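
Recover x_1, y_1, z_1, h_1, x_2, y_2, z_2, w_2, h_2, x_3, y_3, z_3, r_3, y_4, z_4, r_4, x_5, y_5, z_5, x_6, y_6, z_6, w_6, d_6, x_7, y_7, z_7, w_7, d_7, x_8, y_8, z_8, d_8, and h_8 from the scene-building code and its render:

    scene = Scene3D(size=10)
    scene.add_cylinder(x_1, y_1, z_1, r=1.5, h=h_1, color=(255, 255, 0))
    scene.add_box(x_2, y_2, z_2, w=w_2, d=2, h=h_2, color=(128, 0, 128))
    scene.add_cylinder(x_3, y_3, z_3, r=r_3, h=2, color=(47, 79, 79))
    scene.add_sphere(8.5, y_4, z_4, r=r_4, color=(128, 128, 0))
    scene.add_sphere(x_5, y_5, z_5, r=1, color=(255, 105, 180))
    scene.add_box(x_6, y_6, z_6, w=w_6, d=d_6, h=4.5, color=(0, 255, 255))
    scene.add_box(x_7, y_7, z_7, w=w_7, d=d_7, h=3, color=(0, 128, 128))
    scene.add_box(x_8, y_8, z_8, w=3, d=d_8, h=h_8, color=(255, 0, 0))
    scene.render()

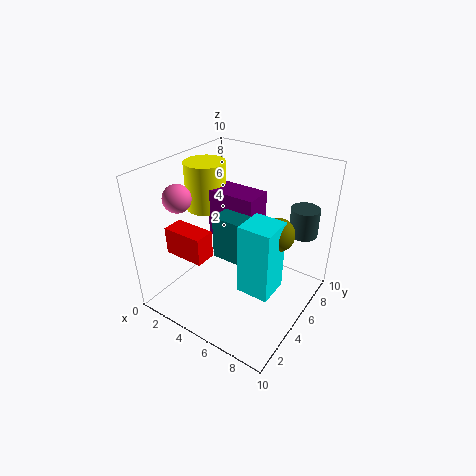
x_1 = 1.5; y_1 = 6; z_1 = 6; h_1 = 3.5; x_2 = 2.5; y_2 = 5; z_2 = 4.5; w_2 = 3.5; h_2 = 3.5; x_3 = 8.5; y_3 = 8; z_3 = 5; r_3 = 1; y_4 = 4; z_4 = 7; r_4 = 1; x_5 = 1; y_5 = 3.5; z_5 = 7.5; x_6 = 7; y_6 = 2; z_6 = 3.5; w_6 = 2; d_6 = 2; x_7 = 4; y_7 = 3.5; z_7 = 4; w_7 = 3; d_7 = 1.5; x_8 = 0.5; y_8 = 2.5; z_8 = 3.5; d_8 = 1.5; h_8 = 2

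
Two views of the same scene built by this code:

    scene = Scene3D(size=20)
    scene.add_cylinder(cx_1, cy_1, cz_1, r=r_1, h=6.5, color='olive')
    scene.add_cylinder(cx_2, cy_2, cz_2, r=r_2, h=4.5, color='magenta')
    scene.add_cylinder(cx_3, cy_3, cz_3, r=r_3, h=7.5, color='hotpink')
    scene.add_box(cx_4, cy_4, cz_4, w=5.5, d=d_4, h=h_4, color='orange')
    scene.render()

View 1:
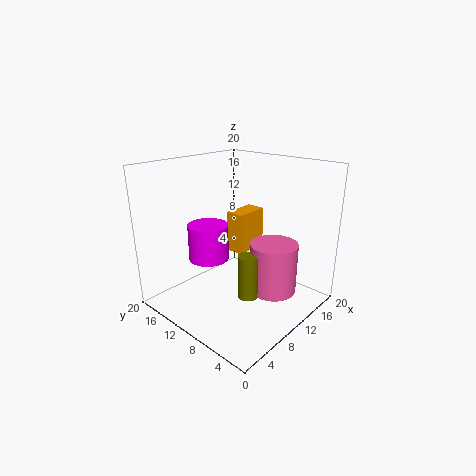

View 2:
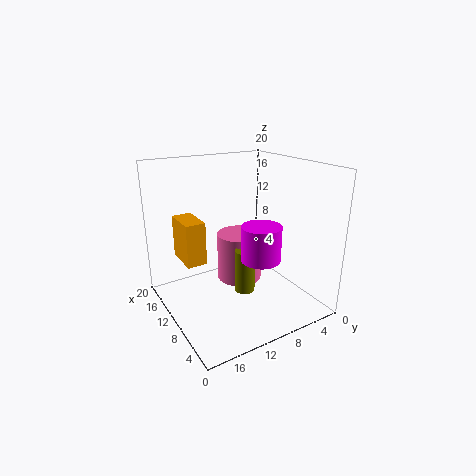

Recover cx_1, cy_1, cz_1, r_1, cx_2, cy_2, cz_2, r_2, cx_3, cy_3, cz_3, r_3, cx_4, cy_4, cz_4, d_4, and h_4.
cx_1 = 10.5; cy_1 = 8.5; cz_1 = 1; r_1 = 1.5; cx_2 = 4.5; cy_2 = 10; cz_2 = 9; r_2 = 2.5; cx_3 = 14.5; cy_3 = 7; cz_3 = 1; r_3 = 3.5; cx_4 = 14; cy_4 = 13; cz_4 = 5; d_4 = 3; h_4 = 6.5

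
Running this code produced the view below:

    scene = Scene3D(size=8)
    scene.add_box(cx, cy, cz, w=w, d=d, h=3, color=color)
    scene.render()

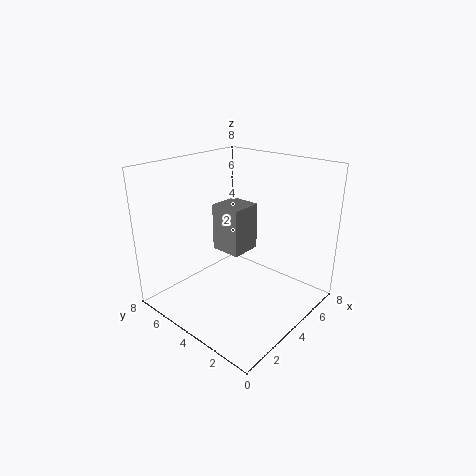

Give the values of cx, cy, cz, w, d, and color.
cx = 5, cy = 5, cz = 2, w = 2, d = 2, color = 'gray'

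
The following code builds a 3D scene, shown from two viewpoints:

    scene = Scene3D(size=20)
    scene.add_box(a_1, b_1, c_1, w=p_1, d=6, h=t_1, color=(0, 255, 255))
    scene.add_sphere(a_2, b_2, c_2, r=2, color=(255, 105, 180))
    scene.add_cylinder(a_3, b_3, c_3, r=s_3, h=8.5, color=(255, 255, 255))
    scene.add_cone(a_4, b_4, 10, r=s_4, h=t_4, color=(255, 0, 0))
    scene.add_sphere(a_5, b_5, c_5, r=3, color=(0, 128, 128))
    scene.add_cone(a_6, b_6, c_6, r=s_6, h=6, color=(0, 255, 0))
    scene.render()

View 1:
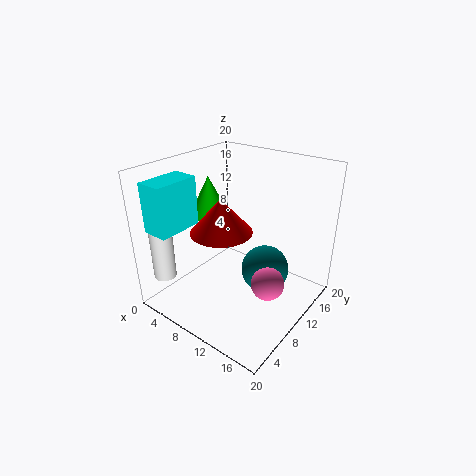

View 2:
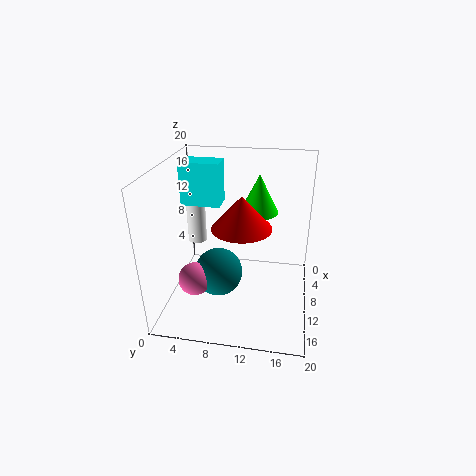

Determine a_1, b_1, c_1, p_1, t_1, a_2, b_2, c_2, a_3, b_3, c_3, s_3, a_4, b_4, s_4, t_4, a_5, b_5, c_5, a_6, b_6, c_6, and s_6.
a_1 = 2.5, b_1 = 0.5, c_1 = 12.5, p_1 = 3.5, t_1 = 6.5, a_2 = 17.5, b_2 = 6, c_2 = 8, a_3 = 3.5, b_3 = 2, c_3 = 5.5, s_3 = 1.5, a_4 = 7, b_4 = 10, s_4 = 4.5, t_4 = 5, a_5 = 15.5, b_5 = 8.5, c_5 = 8, a_6 = 3, b_6 = 12, c_6 = 11, s_6 = 3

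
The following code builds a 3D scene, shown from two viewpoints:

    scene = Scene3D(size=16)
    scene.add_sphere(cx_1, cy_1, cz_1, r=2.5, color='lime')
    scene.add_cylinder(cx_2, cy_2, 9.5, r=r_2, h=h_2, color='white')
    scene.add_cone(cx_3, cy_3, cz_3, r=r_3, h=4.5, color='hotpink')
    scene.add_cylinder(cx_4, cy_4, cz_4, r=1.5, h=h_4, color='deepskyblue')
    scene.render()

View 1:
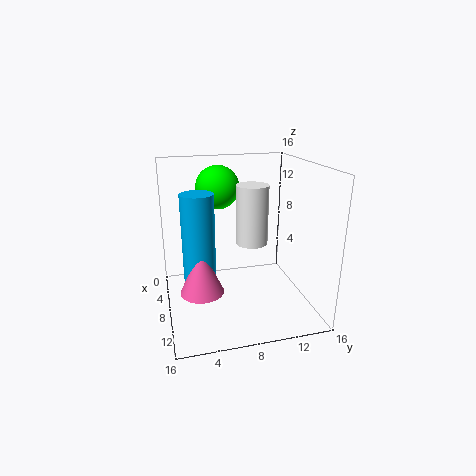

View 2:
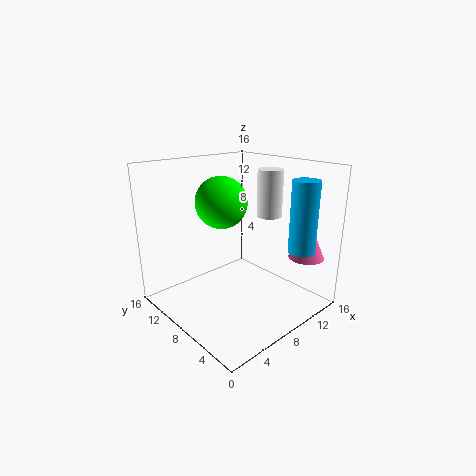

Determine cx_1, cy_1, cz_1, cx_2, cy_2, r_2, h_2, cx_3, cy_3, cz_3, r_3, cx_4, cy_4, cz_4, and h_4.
cx_1 = 4.5
cy_1 = 6.5
cz_1 = 13
cx_2 = 13
cy_2 = 8
r_2 = 1.5
h_2 = 5.5
cx_3 = 14
cy_3 = 3
cz_3 = 5.5
r_3 = 2
cx_4 = 13
cy_4 = 3
cz_4 = 6.5
h_4 = 8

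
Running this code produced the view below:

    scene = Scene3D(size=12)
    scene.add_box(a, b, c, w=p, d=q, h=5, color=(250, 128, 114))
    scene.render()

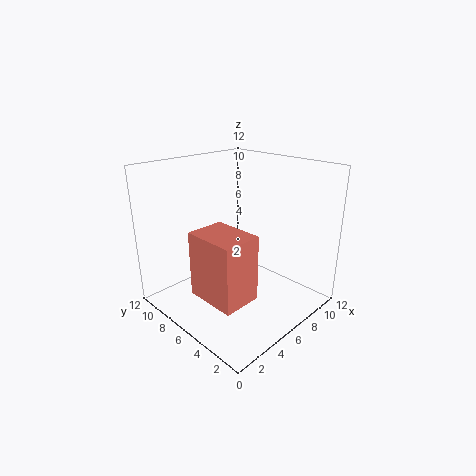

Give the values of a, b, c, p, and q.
a = 1; b = 2; c = 3; p = 3; q = 4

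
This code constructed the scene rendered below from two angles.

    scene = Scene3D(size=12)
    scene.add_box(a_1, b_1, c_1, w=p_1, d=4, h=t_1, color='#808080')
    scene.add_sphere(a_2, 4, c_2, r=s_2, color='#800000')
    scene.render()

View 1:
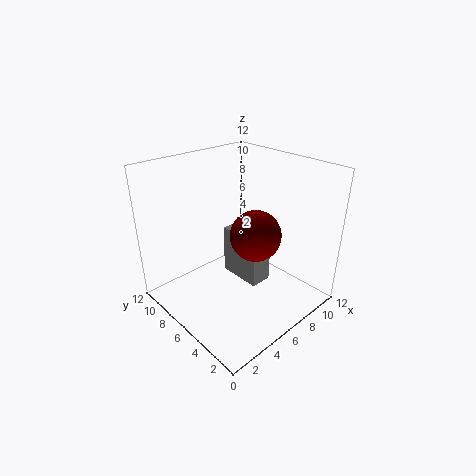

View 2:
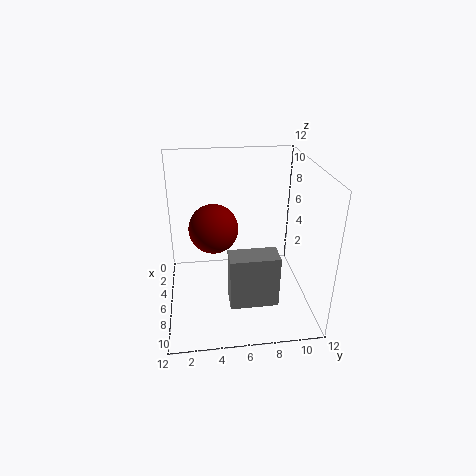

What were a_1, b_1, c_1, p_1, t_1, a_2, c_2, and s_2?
a_1 = 7; b_1 = 5; c_1 = 1; p_1 = 2; t_1 = 4.5; a_2 = 6; c_2 = 7; s_2 = 2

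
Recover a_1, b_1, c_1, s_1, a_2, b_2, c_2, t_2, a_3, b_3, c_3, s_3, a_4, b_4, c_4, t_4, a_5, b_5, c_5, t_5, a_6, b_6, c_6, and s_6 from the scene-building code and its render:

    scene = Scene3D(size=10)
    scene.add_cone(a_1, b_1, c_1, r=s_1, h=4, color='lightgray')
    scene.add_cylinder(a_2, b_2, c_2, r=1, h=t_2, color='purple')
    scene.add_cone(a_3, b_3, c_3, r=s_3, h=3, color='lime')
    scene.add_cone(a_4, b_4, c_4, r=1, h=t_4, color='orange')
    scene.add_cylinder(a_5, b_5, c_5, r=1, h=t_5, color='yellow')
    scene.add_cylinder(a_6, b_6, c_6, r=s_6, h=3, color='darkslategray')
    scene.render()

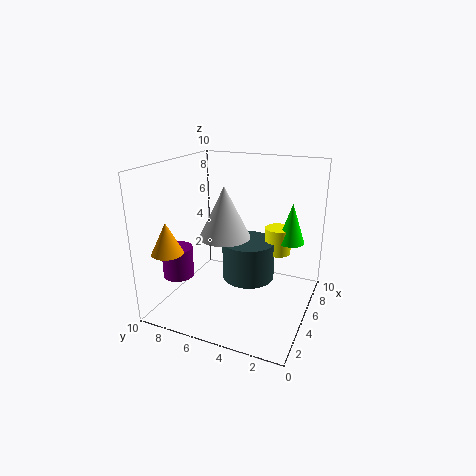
a_1 = 7
b_1 = 7
c_1 = 4
s_1 = 2
a_2 = 2
b_2 = 8
c_2 = 3
t_2 = 2
a_3 = 8
b_3 = 2
c_3 = 4
s_3 = 1
a_4 = 1
b_4 = 8
c_4 = 5
t_4 = 2
a_5 = 8
b_5 = 3
c_5 = 3
t_5 = 2
a_6 = 7
b_6 = 5
c_6 = 1
s_6 = 2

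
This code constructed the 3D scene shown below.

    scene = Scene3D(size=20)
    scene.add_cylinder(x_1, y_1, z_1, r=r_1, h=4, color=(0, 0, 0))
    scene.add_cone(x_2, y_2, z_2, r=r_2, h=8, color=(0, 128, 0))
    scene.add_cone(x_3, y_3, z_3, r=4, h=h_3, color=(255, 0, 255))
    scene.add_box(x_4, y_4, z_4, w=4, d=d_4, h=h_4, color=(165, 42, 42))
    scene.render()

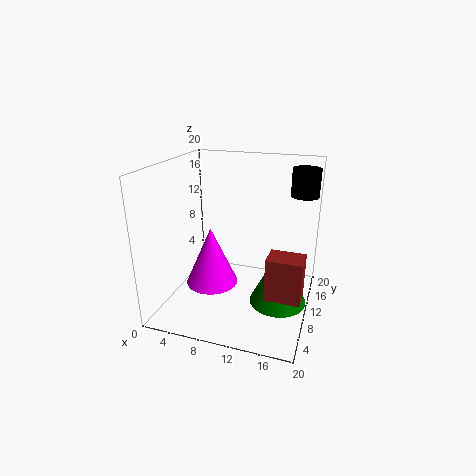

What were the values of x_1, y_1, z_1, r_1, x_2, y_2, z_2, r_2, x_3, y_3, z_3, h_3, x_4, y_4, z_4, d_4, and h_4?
x_1 = 18, y_1 = 16, z_1 = 15, r_1 = 2, x_2 = 16, y_2 = 10, z_2 = 1, r_2 = 4, x_3 = 5, y_3 = 12, z_3 = 1, h_3 = 9, x_4 = 16, y_4 = 1, z_4 = 7, d_4 = 3, h_4 = 5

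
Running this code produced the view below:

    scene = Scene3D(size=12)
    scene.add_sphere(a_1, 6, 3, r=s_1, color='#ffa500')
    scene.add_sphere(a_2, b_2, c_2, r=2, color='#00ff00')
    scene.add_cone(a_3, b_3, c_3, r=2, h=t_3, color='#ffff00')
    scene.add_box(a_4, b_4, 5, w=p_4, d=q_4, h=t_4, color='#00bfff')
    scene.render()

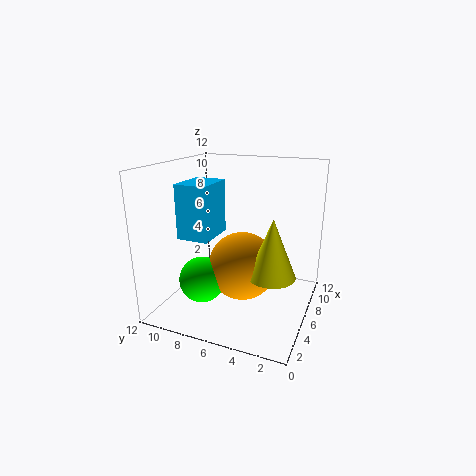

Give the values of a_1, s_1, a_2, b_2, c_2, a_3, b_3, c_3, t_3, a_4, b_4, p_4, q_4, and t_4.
a_1 = 7
s_1 = 3
a_2 = 5
b_2 = 9
c_2 = 2
a_3 = 6
b_3 = 3
c_3 = 3
t_3 = 5
a_4 = 6
b_4 = 9
p_4 = 4
q_4 = 3
t_4 = 5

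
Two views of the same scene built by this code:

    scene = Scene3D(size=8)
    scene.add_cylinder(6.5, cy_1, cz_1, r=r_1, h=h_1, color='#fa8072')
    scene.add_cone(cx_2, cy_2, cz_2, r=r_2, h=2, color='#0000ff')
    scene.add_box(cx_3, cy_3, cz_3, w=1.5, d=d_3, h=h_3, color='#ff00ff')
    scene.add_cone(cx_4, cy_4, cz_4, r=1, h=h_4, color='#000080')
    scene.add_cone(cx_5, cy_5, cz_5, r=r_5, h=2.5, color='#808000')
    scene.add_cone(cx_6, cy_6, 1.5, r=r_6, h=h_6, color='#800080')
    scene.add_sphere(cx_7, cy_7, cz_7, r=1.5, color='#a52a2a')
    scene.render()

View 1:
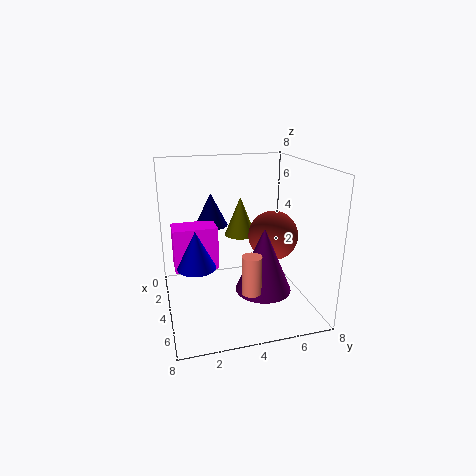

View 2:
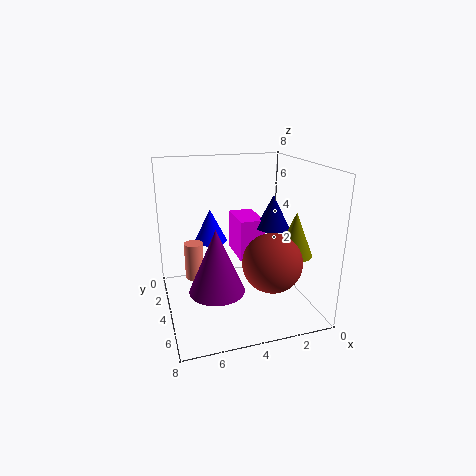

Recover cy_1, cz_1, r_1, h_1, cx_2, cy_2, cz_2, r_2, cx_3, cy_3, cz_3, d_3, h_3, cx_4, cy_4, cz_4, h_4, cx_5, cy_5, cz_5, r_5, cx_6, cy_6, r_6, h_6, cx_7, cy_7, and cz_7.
cy_1 = 4, cz_1 = 2, r_1 = 0.5, h_1 = 2, cx_2 = 5, cy_2 = 1.5, cz_2 = 3, r_2 = 1, cx_3 = 2, cy_3 = 0.5, cz_3 = 2, d_3 = 2.5, h_3 = 2.5, cx_4 = 1.5, cy_4 = 3, cz_4 = 4, h_4 = 2, cx_5 = 1, cy_5 = 5, cz_5 = 3, r_5 = 1, cx_6 = 5.5, cy_6 = 5, r_6 = 1.5, h_6 = 3.5, cx_7 = 3, cy_7 = 6.5, cz_7 = 3.5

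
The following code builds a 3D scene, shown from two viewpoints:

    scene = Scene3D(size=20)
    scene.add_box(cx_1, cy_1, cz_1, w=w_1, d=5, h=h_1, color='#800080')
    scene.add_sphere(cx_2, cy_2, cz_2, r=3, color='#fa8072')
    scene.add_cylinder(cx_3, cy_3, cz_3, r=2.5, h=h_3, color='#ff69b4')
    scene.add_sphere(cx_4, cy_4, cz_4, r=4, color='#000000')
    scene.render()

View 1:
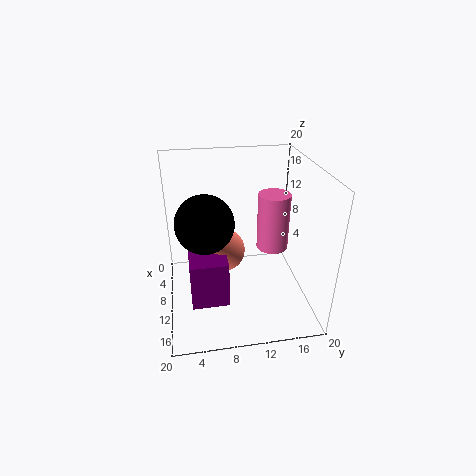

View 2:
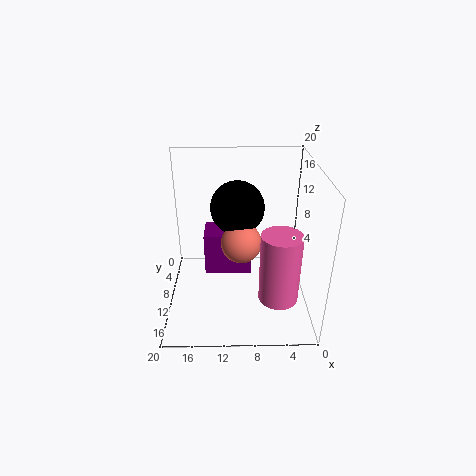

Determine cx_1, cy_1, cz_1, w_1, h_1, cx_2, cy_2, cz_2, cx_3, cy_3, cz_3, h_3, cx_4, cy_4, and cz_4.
cx_1 = 8; cy_1 = 3; cz_1 = 2.5; w_1 = 7; h_1 = 6.5; cx_2 = 9.5; cy_2 = 8; cz_2 = 8; cx_3 = 5; cy_3 = 16.5; cz_3 = 5; h_3 = 9; cx_4 = 10; cy_4 = 5.5; cz_4 = 12.5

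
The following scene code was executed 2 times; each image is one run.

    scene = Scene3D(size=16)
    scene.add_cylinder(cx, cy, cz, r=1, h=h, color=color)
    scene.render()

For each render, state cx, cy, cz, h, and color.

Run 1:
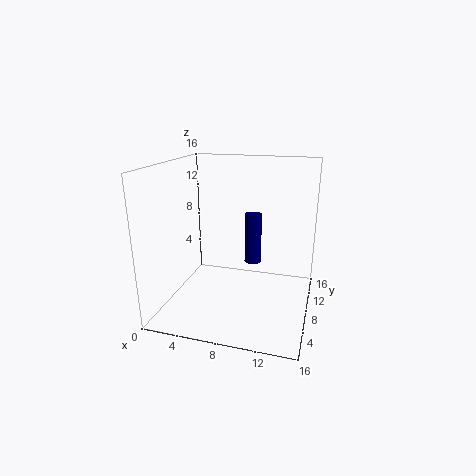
cx = 9
cy = 11
cz = 4
h = 6
color = 'navy'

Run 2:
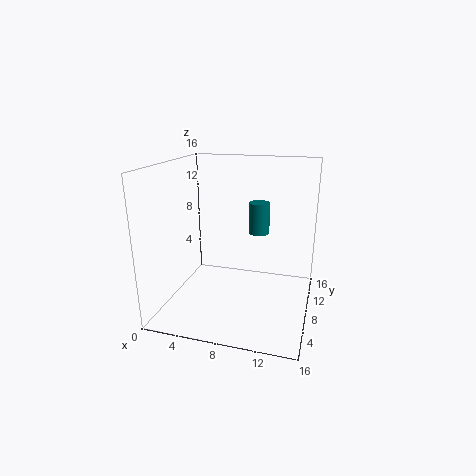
cx = 11
cy = 5
cz = 10
h = 3
color = 'teal'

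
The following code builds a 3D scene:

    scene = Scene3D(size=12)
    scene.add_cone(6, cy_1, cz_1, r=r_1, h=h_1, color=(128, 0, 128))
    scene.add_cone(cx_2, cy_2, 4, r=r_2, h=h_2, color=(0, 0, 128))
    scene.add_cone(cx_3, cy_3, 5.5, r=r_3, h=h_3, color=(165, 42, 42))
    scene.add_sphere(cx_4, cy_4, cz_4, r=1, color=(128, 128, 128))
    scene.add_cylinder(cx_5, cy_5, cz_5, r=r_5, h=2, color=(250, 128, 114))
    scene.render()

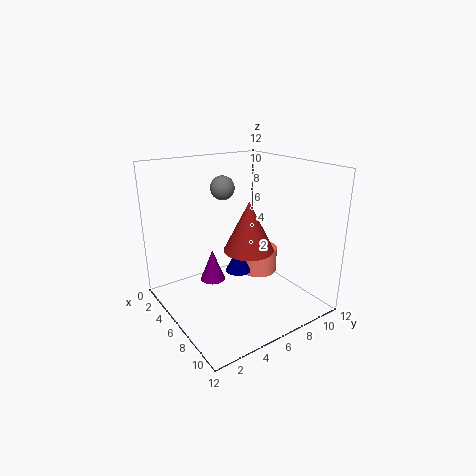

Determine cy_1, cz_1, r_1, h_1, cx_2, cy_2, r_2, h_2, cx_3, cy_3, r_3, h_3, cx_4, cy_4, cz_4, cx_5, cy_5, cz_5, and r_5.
cy_1 = 3.5, cz_1 = 3, r_1 = 1, h_1 = 2.5, cx_2 = 7.5, cy_2 = 5, r_2 = 1, h_2 = 2, cx_3 = 7.5, cy_3 = 6, r_3 = 2, h_3 = 4, cx_4 = 4.5, cy_4 = 5.5, cz_4 = 10, cx_5 = 7.5, cy_5 = 7, cz_5 = 3.5, r_5 = 1.5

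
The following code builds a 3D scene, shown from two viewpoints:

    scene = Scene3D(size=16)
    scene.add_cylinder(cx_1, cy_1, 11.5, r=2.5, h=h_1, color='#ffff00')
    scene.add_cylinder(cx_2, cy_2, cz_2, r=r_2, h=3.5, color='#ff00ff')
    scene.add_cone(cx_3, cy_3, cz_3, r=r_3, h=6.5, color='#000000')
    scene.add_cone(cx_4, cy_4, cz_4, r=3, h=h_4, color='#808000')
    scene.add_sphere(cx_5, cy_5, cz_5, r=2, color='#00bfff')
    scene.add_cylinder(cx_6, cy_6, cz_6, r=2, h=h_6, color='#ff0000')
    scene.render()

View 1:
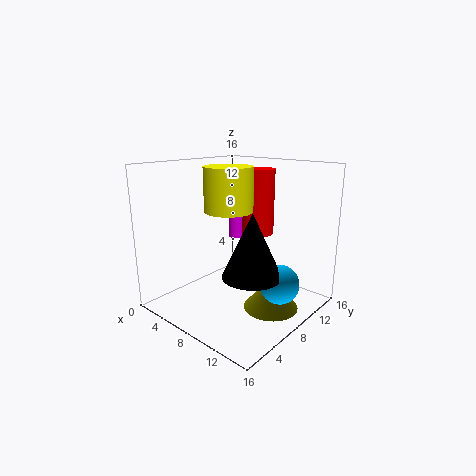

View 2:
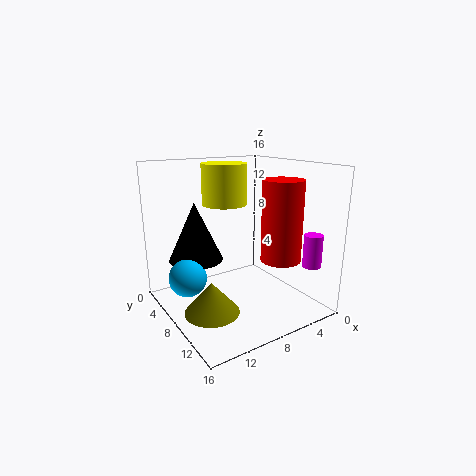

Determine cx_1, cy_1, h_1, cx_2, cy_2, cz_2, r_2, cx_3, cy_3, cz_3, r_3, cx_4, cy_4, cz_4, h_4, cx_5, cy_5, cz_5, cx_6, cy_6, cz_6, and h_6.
cx_1 = 8.5; cy_1 = 6; h_1 = 4.5; cx_2 = 2.5; cy_2 = 14; cz_2 = 5.5; r_2 = 1; cx_3 = 12; cy_3 = 5.5; cz_3 = 5.5; r_3 = 3; cx_4 = 12; cy_4 = 9; cz_4 = 0.5; h_4 = 3.5; cx_5 = 14; cy_5 = 7.5; cz_5 = 4.5; cx_6 = 6.5; cy_6 = 13.5; cz_6 = 7; h_6 = 8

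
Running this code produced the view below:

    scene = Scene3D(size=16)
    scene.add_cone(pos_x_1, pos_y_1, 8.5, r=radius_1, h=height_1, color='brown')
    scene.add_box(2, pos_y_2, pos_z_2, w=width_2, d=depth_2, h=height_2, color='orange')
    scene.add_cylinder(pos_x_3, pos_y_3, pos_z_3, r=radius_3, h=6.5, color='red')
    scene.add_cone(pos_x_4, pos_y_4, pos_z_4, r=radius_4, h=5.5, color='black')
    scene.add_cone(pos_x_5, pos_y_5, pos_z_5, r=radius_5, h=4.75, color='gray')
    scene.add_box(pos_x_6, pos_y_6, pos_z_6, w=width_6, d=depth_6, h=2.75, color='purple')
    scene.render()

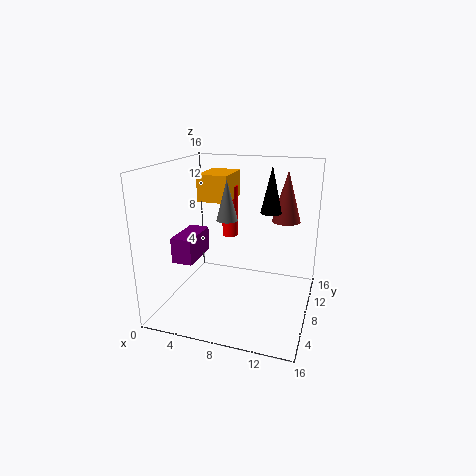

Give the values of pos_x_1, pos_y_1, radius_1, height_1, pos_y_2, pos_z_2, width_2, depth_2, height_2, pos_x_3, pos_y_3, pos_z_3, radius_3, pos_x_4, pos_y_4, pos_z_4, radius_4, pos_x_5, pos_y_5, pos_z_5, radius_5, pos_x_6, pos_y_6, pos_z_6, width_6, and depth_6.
pos_x_1 = 12.25, pos_y_1 = 14, radius_1 = 1.75, height_1 = 6.25, pos_y_2 = 10.5, pos_z_2 = 11, width_2 = 3.75, depth_2 = 5.25, height_2 = 3.25, pos_x_3 = 5, pos_y_3 = 13.75, pos_z_3 = 6, radius_3 = 1, pos_x_4 = 10.75, pos_y_4 = 12, pos_z_4 = 10, radius_4 = 1.25, pos_x_5 = 6, pos_y_5 = 10, pos_z_5 = 9.25, radius_5 = 1.25, pos_x_6 = 2, pos_y_6 = 3.75, pos_z_6 = 6, width_6 = 2.25, depth_6 = 4.75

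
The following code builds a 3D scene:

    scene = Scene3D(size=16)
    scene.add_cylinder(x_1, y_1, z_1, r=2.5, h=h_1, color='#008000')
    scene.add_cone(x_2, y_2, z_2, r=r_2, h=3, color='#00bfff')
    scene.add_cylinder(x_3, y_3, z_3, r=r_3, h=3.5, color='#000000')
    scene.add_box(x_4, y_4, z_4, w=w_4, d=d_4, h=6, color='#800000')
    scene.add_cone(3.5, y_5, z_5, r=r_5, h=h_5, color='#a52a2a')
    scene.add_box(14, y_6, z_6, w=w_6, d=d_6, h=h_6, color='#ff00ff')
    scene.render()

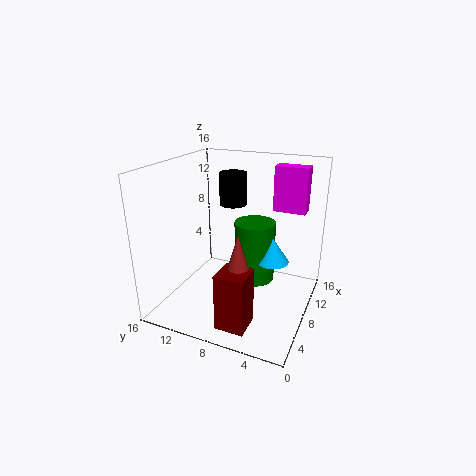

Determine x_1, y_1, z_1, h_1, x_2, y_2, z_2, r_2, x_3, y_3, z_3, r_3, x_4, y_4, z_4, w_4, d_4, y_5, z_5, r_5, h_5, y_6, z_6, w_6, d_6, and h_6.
x_1 = 12
y_1 = 7.5
z_1 = 1
h_1 = 7.5
x_2 = 11.5
y_2 = 5
z_2 = 4
r_2 = 2
x_3 = 9
y_3 = 9
z_3 = 11.5
r_3 = 1.5
x_4 = 1
y_4 = 4.5
z_4 = 1
w_4 = 3
d_4 = 3
y_5 = 6
z_5 = 5.5
r_5 = 1.5
h_5 = 5
y_6 = 2
z_6 = 9.5
w_6 = 2
d_6 = 4
h_6 = 5.5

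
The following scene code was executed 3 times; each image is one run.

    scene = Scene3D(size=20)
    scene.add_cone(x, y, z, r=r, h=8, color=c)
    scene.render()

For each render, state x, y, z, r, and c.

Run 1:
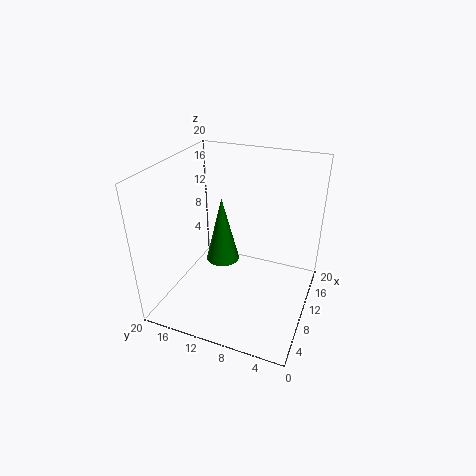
x = 5; y = 10; z = 10; r = 2; c = 'green'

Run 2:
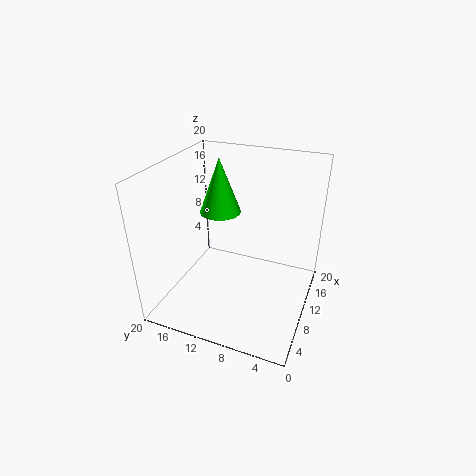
x = 13; y = 14; z = 12; r = 3; c = 'lime'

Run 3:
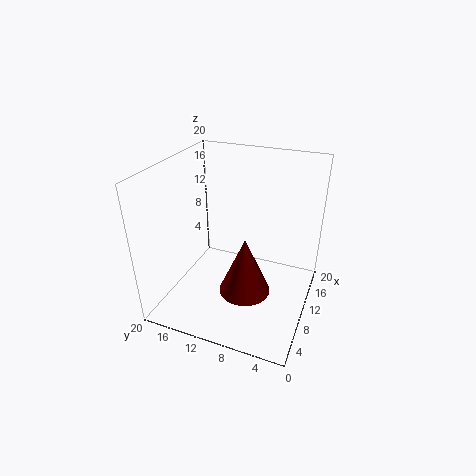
x = 7.5; y = 8; z = 3.5; r = 3.5; c = 'maroon'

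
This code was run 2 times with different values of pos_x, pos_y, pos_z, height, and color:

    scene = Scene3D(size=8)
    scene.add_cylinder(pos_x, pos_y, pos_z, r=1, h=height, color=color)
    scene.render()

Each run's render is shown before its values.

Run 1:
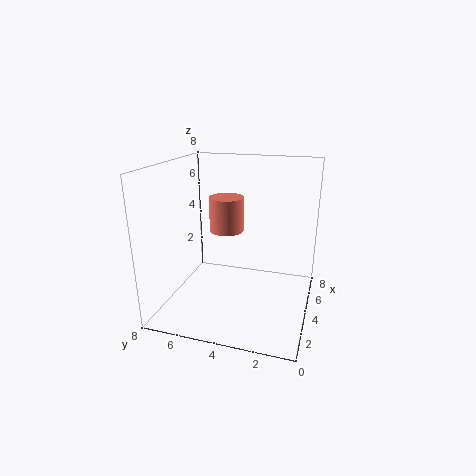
pos_x = 5, pos_y = 5, pos_z = 4, height = 2, color = 'salmon'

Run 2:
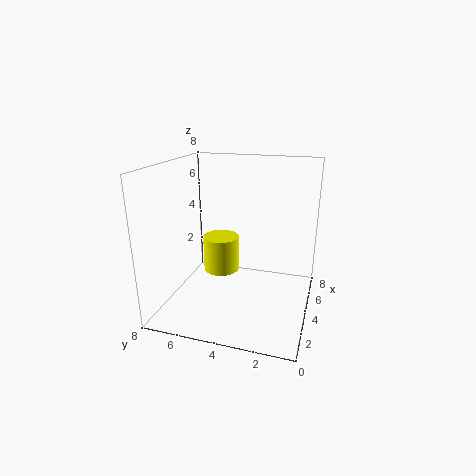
pos_x = 4, pos_y = 5, pos_z = 2, height = 2, color = 'yellow'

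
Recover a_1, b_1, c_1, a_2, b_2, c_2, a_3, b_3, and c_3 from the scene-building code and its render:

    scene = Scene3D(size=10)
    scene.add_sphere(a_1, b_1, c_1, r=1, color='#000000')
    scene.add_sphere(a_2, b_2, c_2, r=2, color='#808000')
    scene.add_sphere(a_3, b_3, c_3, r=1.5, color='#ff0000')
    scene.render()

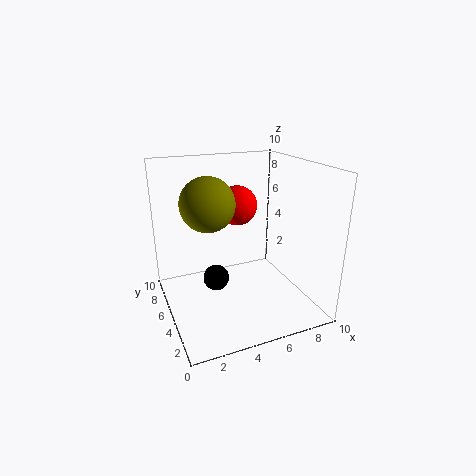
a_1 = 4; b_1 = 7; c_1 = 1; a_2 = 3.5; b_2 = 7; c_2 = 7; a_3 = 6; b_3 = 7.5; c_3 = 6.5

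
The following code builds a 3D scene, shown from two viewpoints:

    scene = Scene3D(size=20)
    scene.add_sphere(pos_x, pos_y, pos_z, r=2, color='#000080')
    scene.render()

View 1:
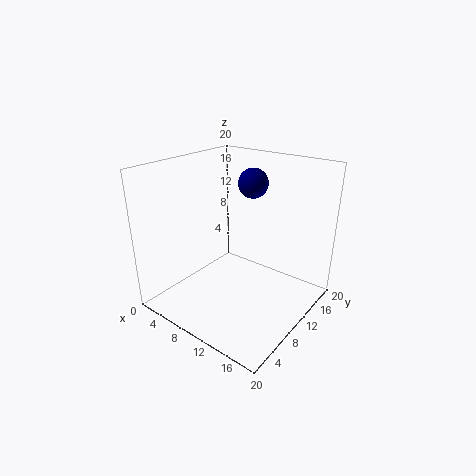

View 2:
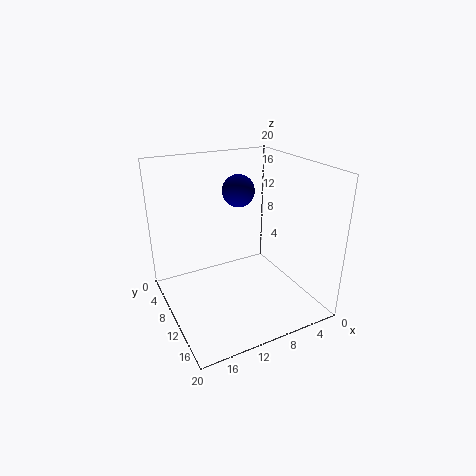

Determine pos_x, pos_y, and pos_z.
pos_x = 11; pos_y = 12; pos_z = 17.5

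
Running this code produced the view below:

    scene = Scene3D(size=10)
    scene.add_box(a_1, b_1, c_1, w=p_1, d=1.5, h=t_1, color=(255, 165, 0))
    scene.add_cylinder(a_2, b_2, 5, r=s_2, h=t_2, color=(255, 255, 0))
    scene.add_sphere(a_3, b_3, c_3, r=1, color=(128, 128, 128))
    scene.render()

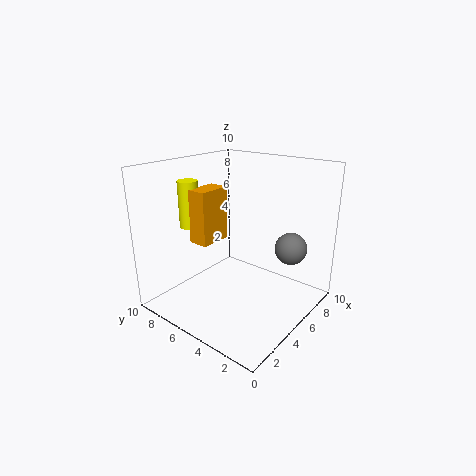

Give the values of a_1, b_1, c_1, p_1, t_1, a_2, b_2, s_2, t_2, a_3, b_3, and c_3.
a_1 = 4, b_1 = 7.25, c_1 = 4, p_1 = 2.5, t_1 = 4, a_2 = 4.5, b_2 = 9.25, s_2 = 0.75, t_2 = 3.5, a_3 = 5.25, b_3 = 1, c_3 = 5.25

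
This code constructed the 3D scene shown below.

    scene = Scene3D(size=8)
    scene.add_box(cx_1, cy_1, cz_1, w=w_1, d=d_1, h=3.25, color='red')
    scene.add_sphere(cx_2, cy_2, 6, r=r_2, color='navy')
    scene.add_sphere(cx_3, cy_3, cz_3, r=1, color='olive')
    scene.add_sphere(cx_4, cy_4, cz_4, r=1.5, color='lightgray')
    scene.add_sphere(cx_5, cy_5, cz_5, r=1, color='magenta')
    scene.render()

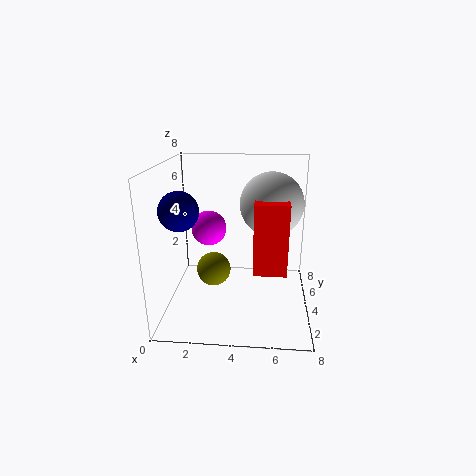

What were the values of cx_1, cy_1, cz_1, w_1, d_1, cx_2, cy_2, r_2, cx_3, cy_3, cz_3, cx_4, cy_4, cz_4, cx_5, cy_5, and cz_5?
cx_1 = 5; cy_1 = 0.25; cz_1 = 3.75; w_1 = 1.5; d_1 = 1.5; cx_2 = 1.25; cy_2 = 2.25; r_2 = 1; cx_3 = 2.5; cy_3 = 4.5; cz_3 = 1.75; cx_4 = 5.75; cy_4 = 2.25; cz_4 = 6.5; cx_5 = 2.25; cy_5 = 4.75; cz_5 = 4.25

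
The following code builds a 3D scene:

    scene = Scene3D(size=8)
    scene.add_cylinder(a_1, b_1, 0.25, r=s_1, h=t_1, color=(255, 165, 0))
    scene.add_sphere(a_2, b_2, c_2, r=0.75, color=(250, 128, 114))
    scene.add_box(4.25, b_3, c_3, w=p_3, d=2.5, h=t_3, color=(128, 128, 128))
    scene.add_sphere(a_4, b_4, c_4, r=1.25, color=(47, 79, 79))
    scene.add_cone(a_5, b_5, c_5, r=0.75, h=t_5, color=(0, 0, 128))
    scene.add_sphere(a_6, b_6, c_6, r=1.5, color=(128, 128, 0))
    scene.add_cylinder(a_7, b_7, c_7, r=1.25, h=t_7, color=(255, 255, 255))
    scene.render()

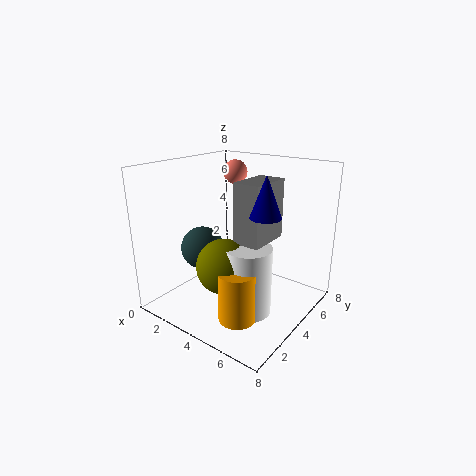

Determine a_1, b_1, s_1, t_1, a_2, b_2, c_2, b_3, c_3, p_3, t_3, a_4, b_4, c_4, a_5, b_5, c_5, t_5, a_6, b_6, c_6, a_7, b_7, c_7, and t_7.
a_1 = 5.25; b_1 = 2.25; s_1 = 1; t_1 = 2.75; a_2 = 1.75; b_2 = 6.75; c_2 = 7; b_3 = 3.25; c_3 = 4; p_3 = 1.5; t_3 = 3.25; a_4 = 1.75; b_4 = 3.5; c_4 = 3; a_5 = 6.5; b_5 = 2.75; c_5 = 6; t_5 = 2; a_6 = 4; b_6 = 2.75; c_6 = 2.75; a_7 = 5.25; b_7 = 3.25; c_7 = 0.25; t_7 = 3.75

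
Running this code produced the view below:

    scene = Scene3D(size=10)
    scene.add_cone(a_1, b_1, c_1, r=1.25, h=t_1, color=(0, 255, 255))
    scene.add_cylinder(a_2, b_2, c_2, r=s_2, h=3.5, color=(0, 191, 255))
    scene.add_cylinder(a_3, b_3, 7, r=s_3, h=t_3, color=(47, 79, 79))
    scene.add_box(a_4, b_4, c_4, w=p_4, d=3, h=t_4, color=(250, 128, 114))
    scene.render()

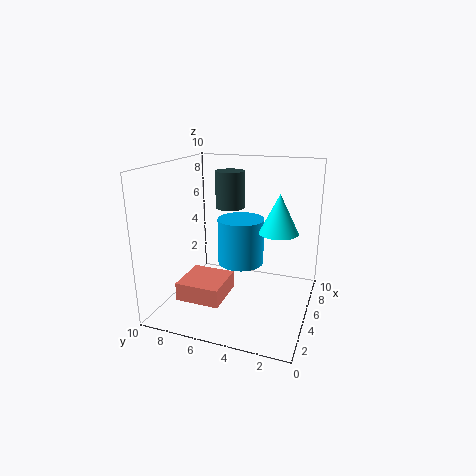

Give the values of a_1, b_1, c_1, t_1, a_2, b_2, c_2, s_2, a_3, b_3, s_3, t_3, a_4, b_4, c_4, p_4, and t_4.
a_1 = 4.25; b_1 = 2; c_1 = 6; t_1 = 2.5; a_2 = 7; b_2 = 5.5; c_2 = 2.25; s_2 = 1.75; a_3 = 5.5; b_3 = 5.75; s_3 = 1; t_3 = 2.5; a_4 = 1.75; b_4 = 5.25; c_4 = 1.25; p_4 = 3; t_4 = 1.25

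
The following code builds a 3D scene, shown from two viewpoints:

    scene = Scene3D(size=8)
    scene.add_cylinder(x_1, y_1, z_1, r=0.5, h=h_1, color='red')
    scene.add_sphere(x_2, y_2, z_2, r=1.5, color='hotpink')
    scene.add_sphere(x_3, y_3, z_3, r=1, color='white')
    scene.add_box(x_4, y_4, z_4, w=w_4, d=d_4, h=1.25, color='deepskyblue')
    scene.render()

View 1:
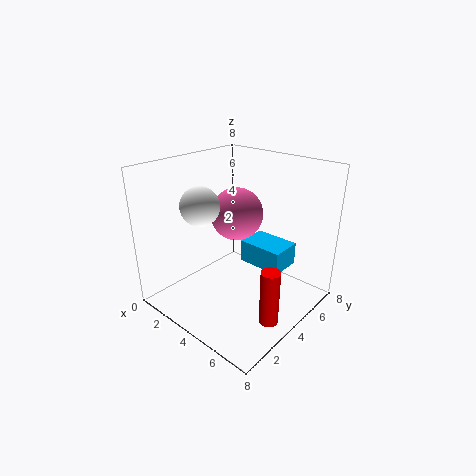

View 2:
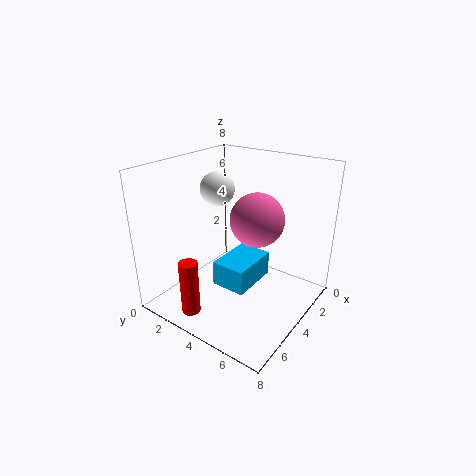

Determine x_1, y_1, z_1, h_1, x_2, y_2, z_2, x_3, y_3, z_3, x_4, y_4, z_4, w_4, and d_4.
x_1 = 7
y_1 = 3
z_1 = 0.5
h_1 = 3
x_2 = 3.25
y_2 = 4.75
z_2 = 5
x_3 = 3.25
y_3 = 2
z_3 = 6.25
x_4 = 4
y_4 = 4.25
z_4 = 2.5
w_4 = 2.5
d_4 = 1.75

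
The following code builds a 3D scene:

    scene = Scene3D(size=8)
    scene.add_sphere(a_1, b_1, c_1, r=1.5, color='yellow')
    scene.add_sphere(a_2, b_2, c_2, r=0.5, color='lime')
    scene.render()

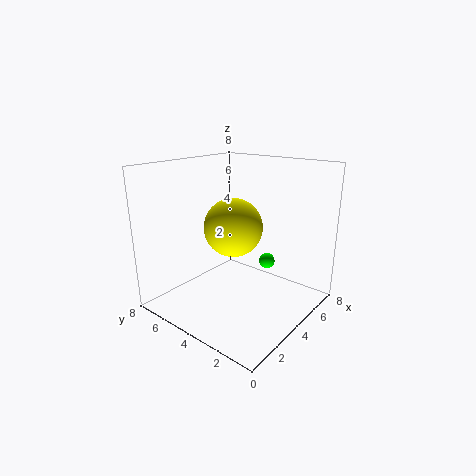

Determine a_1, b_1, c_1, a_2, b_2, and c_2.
a_1 = 3; b_1 = 3.5; c_1 = 5; a_2 = 7; b_2 = 4; c_2 = 1.5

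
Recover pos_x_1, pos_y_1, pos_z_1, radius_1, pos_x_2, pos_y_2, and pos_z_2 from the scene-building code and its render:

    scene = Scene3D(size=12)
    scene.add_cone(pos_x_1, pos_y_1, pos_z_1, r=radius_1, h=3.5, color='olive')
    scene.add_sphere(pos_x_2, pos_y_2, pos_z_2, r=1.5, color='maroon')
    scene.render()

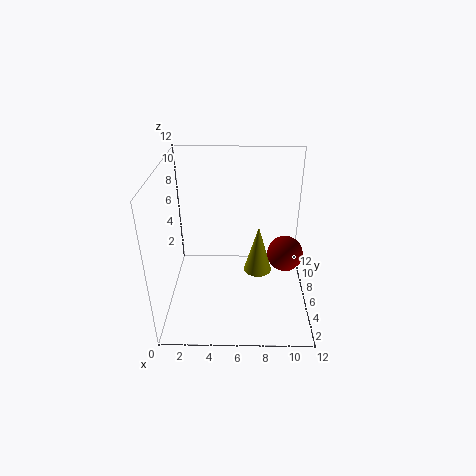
pos_x_1 = 7.5, pos_y_1 = 2.5, pos_z_1 = 5.5, radius_1 = 1, pos_x_2 = 10, pos_y_2 = 6, pos_z_2 = 4.5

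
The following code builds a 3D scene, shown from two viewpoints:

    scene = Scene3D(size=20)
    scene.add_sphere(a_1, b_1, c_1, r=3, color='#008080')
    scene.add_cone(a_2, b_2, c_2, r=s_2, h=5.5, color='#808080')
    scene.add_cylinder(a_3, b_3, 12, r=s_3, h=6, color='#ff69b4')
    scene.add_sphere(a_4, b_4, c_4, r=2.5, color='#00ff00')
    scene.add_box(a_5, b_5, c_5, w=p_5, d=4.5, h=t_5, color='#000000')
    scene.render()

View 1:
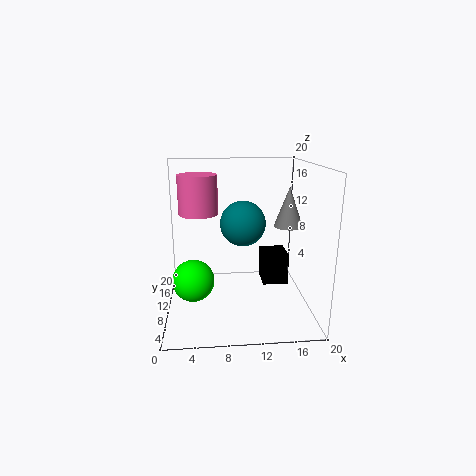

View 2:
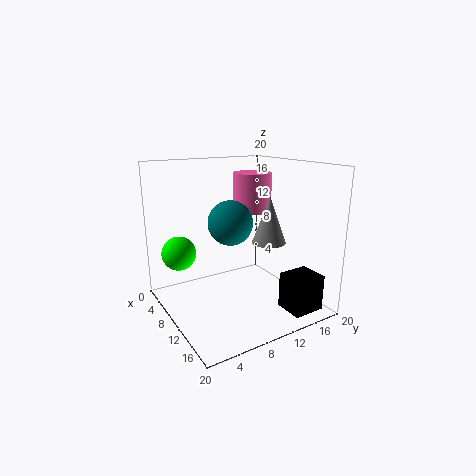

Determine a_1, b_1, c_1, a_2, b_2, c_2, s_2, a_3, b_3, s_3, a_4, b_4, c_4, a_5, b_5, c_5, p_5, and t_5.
a_1 = 10.5, b_1 = 8.5, c_1 = 12.5, a_2 = 17, b_2 = 10, c_2 = 11.5, s_2 = 2, a_3 = 4.5, b_3 = 16, s_3 = 3, a_4 = 4, b_4 = 3.5, c_4 = 7, a_5 = 14.5, b_5 = 14, c_5 = 0.5, p_5 = 4, t_5 = 5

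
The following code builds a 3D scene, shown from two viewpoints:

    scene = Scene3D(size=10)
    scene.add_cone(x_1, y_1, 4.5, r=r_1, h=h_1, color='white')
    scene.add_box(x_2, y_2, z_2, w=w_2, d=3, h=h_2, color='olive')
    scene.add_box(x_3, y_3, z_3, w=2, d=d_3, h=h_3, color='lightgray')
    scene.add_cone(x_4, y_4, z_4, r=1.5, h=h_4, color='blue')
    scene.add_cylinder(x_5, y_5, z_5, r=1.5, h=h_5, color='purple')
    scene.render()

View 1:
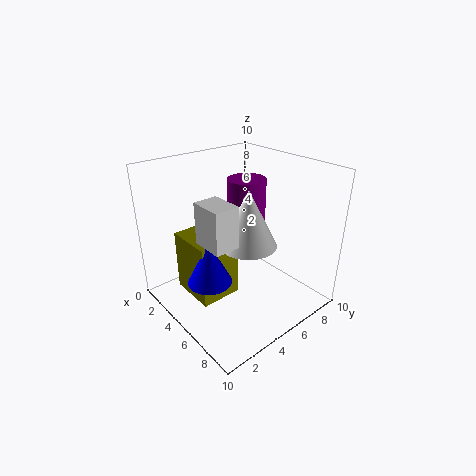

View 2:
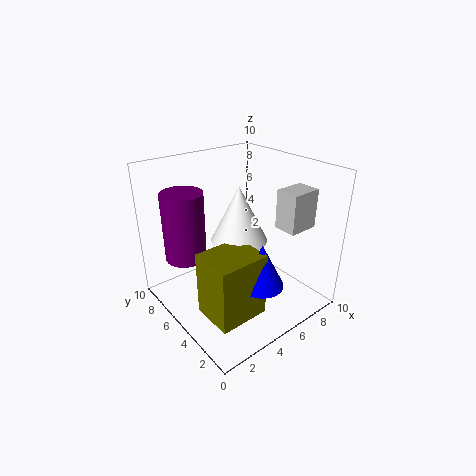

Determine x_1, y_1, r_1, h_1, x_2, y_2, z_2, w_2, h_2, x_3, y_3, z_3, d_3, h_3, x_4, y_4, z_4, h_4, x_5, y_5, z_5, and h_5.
x_1 = 5.5; y_1 = 5.5; r_1 = 2; h_1 = 4; x_2 = 1.5; y_2 = 2; z_2 = 0.5; w_2 = 3.5; h_2 = 4.5; x_3 = 6; y_3 = 1; z_3 = 6.5; d_3 = 1.5; h_3 = 2.5; x_4 = 5; y_4 = 2.5; z_4 = 2.5; h_4 = 3; x_5 = 2.5; y_5 = 8; z_5 = 3; h_5 = 5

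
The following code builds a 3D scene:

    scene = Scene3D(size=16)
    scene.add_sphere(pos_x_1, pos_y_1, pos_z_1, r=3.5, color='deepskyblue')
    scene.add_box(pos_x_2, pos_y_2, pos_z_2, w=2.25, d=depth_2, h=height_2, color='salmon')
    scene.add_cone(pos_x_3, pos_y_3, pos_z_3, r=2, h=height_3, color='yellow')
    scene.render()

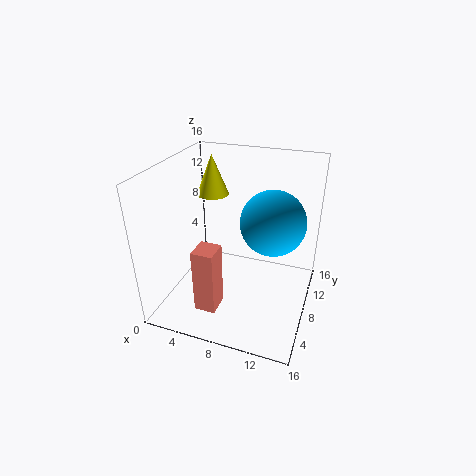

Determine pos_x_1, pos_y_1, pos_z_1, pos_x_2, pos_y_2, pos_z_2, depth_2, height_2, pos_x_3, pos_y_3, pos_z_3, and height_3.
pos_x_1 = 11.75
pos_y_1 = 8.5
pos_z_1 = 10.25
pos_x_2 = 5.25
pos_y_2 = 2
pos_z_2 = 2
depth_2 = 2.5
height_2 = 7
pos_x_3 = 2.75
pos_y_3 = 13.25
pos_z_3 = 10.5
height_3 = 5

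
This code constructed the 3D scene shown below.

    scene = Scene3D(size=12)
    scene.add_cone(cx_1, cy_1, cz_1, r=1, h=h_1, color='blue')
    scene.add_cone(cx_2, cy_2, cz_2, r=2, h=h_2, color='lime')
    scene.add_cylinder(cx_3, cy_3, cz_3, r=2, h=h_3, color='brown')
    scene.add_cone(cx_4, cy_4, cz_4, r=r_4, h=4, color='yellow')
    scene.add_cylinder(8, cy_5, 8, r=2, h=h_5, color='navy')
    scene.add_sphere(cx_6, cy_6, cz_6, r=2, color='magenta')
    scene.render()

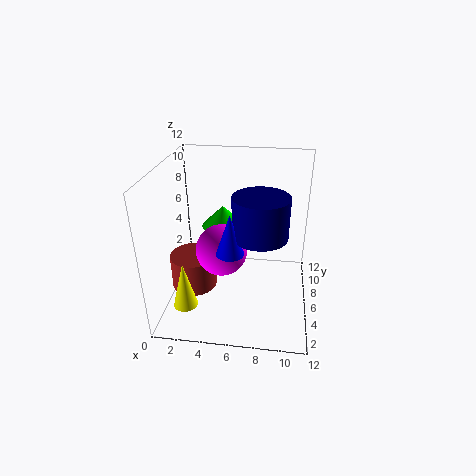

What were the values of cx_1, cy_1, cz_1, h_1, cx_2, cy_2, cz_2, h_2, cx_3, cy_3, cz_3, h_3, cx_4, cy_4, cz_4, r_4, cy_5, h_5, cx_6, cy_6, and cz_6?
cx_1 = 6; cy_1 = 2; cz_1 = 7; h_1 = 3; cx_2 = 4; cy_2 = 10; cz_2 = 5; h_2 = 2; cx_3 = 2; cy_3 = 6; cz_3 = 1; h_3 = 3; cx_4 = 2; cy_4 = 3; cz_4 = 1; r_4 = 1; cy_5 = 3; h_5 = 3; cx_6 = 5; cy_6 = 4; cz_6 = 6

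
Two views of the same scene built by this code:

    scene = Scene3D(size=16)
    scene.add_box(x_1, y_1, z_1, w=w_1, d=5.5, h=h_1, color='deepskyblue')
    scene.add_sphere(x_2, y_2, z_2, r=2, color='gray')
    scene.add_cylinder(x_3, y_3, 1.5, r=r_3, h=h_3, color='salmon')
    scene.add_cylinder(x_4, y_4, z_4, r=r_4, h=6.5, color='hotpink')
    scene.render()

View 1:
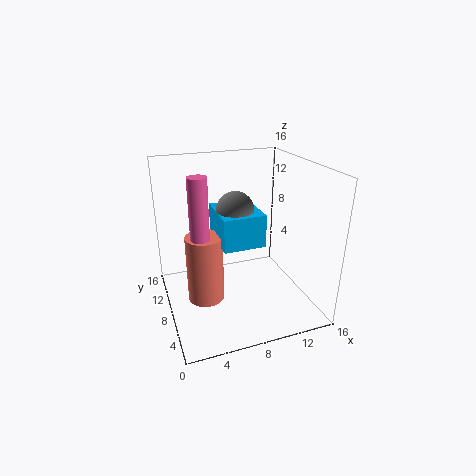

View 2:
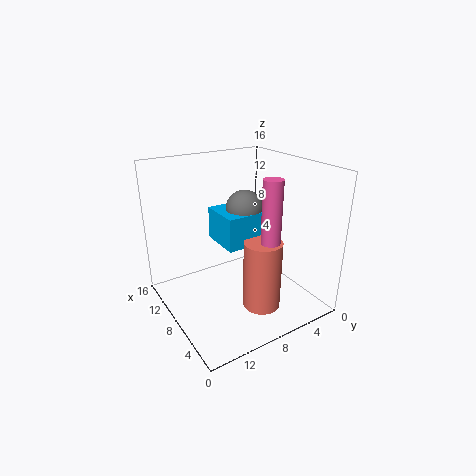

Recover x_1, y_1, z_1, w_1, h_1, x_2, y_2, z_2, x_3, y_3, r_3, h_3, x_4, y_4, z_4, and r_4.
x_1 = 5.5
y_1 = 5
z_1 = 8
w_1 = 4.5
h_1 = 3.5
x_2 = 7.5
y_2 = 7.5
z_2 = 11.5
x_3 = 4
y_3 = 7.5
r_3 = 2
h_3 = 7.5
x_4 = 3.5
y_4 = 7
z_4 = 9
r_4 = 1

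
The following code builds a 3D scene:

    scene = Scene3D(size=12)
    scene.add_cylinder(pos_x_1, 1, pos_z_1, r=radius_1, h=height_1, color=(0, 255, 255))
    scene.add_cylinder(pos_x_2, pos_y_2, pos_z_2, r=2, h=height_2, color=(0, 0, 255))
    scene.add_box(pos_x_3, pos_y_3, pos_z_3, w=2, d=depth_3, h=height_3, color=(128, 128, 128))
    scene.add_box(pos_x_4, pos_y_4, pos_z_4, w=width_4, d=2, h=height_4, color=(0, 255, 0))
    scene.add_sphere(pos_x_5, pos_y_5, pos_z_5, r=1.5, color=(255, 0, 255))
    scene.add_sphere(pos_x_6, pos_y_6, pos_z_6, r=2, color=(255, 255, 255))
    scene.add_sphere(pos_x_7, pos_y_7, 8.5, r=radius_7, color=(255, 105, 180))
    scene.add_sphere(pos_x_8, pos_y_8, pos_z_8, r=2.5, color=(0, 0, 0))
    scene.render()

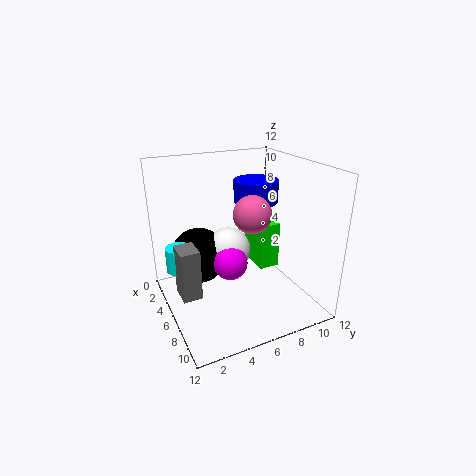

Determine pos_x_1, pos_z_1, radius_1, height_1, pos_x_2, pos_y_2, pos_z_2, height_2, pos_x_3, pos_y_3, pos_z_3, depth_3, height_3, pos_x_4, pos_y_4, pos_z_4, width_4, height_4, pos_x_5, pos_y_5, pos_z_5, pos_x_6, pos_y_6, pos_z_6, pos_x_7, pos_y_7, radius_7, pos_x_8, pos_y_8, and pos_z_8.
pos_x_1 = 5.5; pos_z_1 = 4; radius_1 = 1; height_1 = 2; pos_x_2 = 3.5; pos_y_2 = 9; pos_z_2 = 8; height_2 = 2; pos_x_3 = 6; pos_y_3 = 0.5; pos_z_3 = 2.5; depth_3 = 1.5; height_3 = 4; pos_x_4 = 0.5; pos_y_4 = 9.5; pos_z_4 = 1; width_4 = 3.5; height_4 = 4.5; pos_x_5 = 5.5; pos_y_5 = 5.5; pos_z_5 = 3.5; pos_x_6 = 4; pos_y_6 = 6; pos_z_6 = 4; pos_x_7 = 7.5; pos_y_7 = 6.5; radius_7 = 1.5; pos_x_8 = 3; pos_y_8 = 3.5; pos_z_8 = 3.5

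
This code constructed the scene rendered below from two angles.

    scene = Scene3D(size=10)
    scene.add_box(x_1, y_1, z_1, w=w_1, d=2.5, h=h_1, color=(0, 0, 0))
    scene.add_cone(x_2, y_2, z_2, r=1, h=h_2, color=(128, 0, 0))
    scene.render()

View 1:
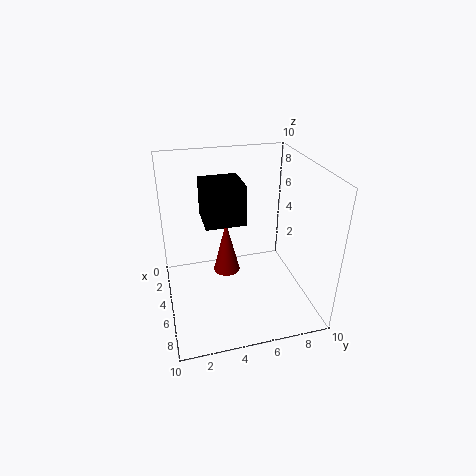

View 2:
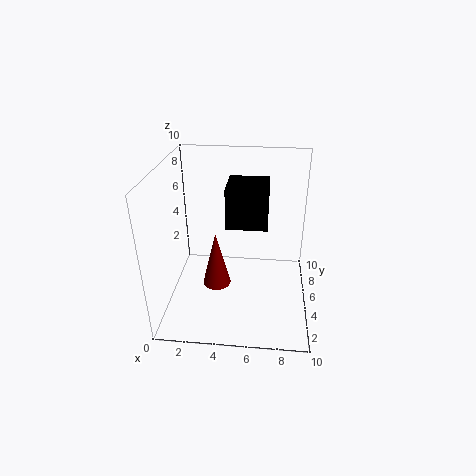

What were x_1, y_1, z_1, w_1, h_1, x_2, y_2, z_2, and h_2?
x_1 = 4.5
y_1 = 2.5
z_1 = 7
w_1 = 2.5
h_1 = 2.5
x_2 = 3.5
y_2 = 4.5
z_2 = 1.5
h_2 = 4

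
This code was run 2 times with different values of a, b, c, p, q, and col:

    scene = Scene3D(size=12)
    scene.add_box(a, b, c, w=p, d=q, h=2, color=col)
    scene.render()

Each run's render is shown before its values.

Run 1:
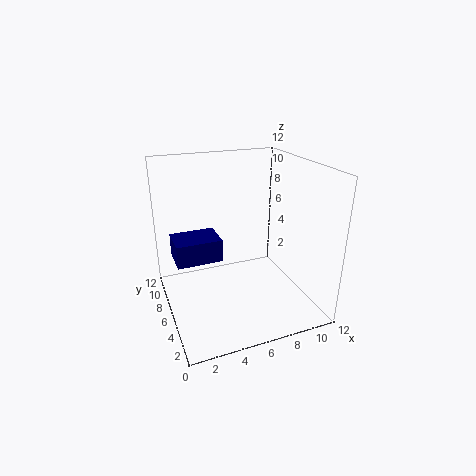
a = 1, b = 7, c = 3.5, p = 4, q = 3, col = 'navy'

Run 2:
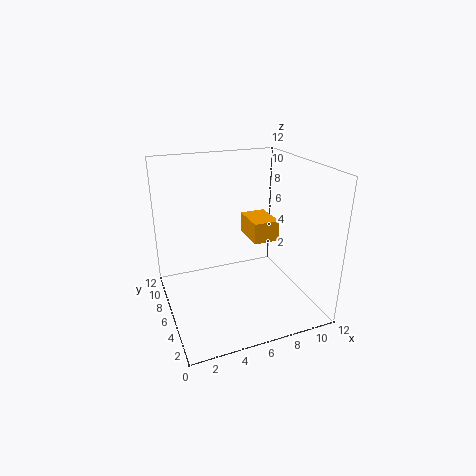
a = 8.5, b = 8, c = 4, p = 2.5, q = 3.5, col = 'orange'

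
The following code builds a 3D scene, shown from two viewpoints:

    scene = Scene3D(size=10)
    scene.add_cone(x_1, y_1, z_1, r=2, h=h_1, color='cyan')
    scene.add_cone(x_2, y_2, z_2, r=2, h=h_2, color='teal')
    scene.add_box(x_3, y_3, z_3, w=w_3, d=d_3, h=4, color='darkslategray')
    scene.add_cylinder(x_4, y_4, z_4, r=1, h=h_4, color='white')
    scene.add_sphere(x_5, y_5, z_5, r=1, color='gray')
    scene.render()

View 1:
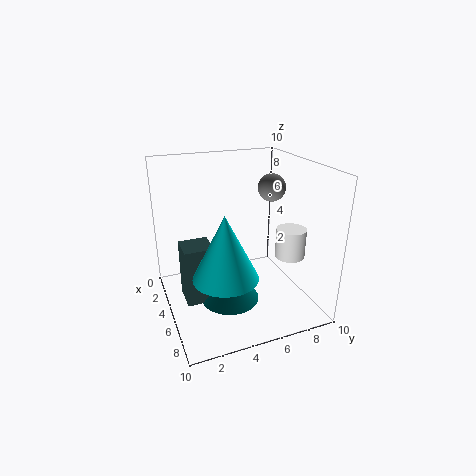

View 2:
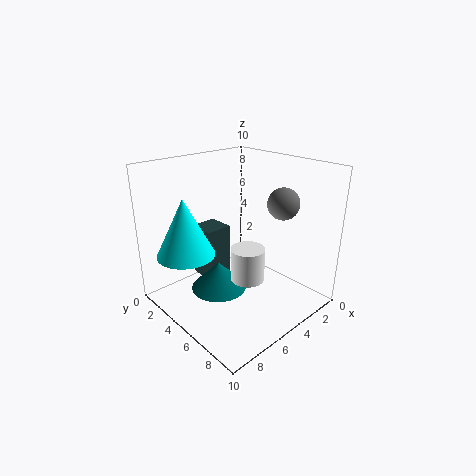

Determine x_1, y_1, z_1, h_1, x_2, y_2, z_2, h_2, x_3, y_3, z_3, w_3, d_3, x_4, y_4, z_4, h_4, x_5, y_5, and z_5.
x_1 = 8, y_1 = 3, z_1 = 4, h_1 = 4, x_2 = 6, y_2 = 4, z_2 = 1, h_2 = 2, x_3 = 4, y_3 = 1, z_3 = 1, w_3 = 2, d_3 = 2, x_4 = 7, y_4 = 8, z_4 = 4, h_4 = 2, x_5 = 4, y_5 = 8, z_5 = 8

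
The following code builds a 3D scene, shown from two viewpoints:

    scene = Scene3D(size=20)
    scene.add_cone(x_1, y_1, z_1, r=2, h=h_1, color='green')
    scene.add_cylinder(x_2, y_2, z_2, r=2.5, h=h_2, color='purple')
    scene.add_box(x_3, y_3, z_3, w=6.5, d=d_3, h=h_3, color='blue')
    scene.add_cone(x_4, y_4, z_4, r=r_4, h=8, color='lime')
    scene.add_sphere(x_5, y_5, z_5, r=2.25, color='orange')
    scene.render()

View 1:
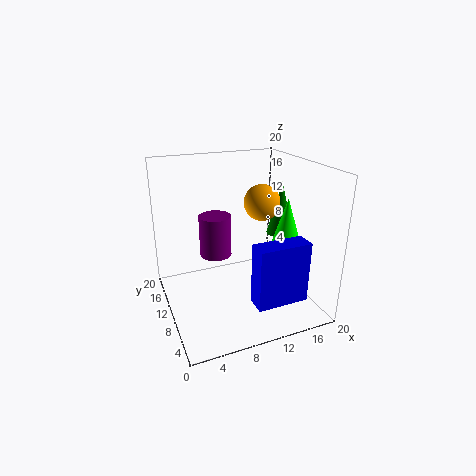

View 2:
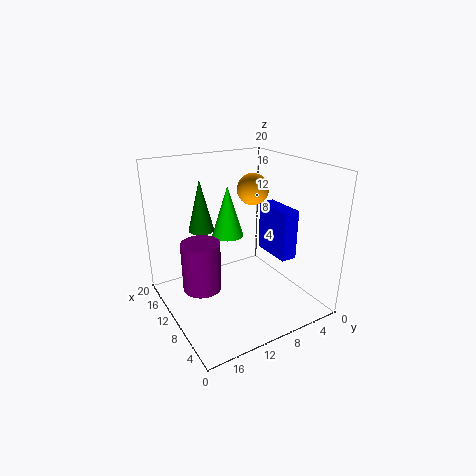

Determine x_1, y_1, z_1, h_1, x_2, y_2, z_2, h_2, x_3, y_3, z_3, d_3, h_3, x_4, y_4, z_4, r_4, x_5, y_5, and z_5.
x_1 = 17.75; y_1 = 12; z_1 = 8.75; h_1 = 8; x_2 = 8.75; y_2 = 16.25; z_2 = 4.75; h_2 = 6.5; x_3 = 8.75; y_3 = 0.25; z_3 = 4.75; d_3 = 2.5; h_3 = 7.75; x_4 = 16.5; y_4 = 8; z_4 = 7.5; r_4 = 2.5; x_5 = 11.75; y_5 = 6.5; z_5 = 16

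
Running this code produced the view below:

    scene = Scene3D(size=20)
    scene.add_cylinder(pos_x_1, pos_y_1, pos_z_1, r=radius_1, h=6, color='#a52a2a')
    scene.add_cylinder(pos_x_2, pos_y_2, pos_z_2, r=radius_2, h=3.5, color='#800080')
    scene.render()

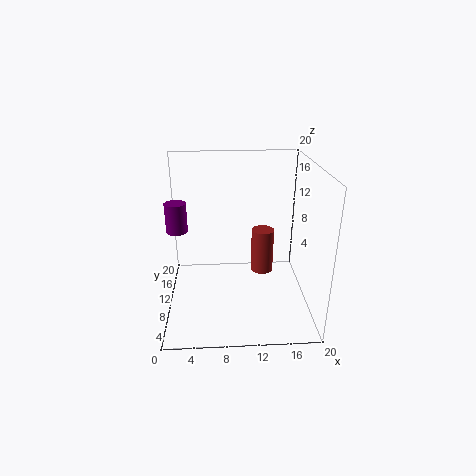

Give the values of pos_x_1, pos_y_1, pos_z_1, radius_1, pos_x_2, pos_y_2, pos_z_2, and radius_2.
pos_x_1 = 13.25
pos_y_1 = 8.75
pos_z_1 = 5.75
radius_1 = 1.5
pos_x_2 = 2.5
pos_y_2 = 5
pos_z_2 = 13.5
radius_2 = 1.25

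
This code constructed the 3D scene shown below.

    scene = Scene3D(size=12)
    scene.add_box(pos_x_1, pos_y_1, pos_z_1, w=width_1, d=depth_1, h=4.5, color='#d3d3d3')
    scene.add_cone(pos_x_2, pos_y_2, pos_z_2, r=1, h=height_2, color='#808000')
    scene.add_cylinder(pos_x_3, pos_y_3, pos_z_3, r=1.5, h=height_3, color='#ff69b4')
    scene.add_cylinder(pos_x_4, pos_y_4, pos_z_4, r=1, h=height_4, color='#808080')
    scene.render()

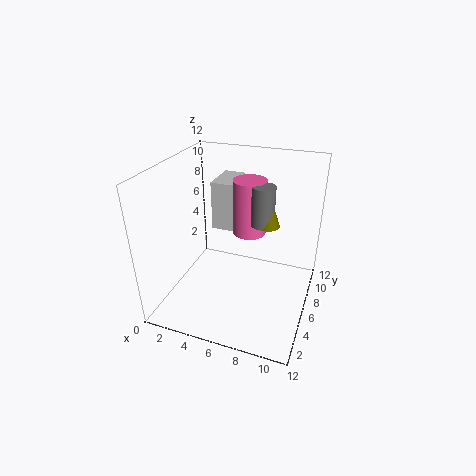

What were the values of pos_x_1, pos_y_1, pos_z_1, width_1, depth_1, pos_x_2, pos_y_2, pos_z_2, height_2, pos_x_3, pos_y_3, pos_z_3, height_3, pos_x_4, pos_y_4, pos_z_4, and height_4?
pos_x_1 = 2.5; pos_y_1 = 8.5; pos_z_1 = 5; width_1 = 2; depth_1 = 3.5; pos_x_2 = 8; pos_y_2 = 8; pos_z_2 = 6.5; height_2 = 3; pos_x_3 = 6; pos_y_3 = 9; pos_z_3 = 5; height_3 = 5; pos_x_4 = 7.5; pos_y_4 = 8; pos_z_4 = 6.5; height_4 = 3.5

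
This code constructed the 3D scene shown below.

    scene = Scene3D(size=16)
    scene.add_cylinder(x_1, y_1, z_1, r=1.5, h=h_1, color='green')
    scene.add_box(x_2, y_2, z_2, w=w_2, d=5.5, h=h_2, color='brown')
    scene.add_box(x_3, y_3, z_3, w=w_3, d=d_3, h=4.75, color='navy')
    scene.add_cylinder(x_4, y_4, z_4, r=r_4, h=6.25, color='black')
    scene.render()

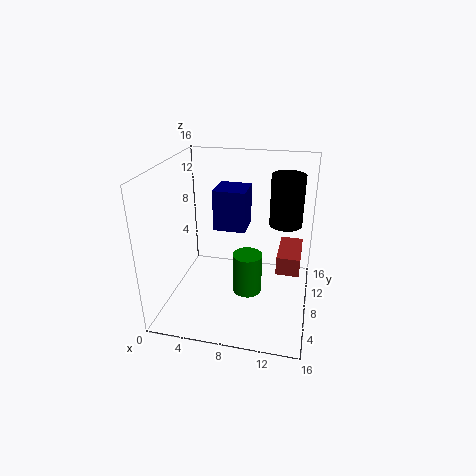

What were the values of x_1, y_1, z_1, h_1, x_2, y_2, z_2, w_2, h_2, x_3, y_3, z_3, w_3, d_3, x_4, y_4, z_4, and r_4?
x_1 = 9.75, y_1 = 4.75, z_1 = 3.75, h_1 = 4.25, x_2 = 12.25, y_2 = 9.25, z_2 = 3, w_2 = 2.75, h_2 = 2.25, x_3 = 4.75, y_3 = 9.25, z_3 = 8, w_3 = 3.75, d_3 = 3.75, x_4 = 12.75, y_4 = 13.25, z_4 = 7.75, r_4 = 2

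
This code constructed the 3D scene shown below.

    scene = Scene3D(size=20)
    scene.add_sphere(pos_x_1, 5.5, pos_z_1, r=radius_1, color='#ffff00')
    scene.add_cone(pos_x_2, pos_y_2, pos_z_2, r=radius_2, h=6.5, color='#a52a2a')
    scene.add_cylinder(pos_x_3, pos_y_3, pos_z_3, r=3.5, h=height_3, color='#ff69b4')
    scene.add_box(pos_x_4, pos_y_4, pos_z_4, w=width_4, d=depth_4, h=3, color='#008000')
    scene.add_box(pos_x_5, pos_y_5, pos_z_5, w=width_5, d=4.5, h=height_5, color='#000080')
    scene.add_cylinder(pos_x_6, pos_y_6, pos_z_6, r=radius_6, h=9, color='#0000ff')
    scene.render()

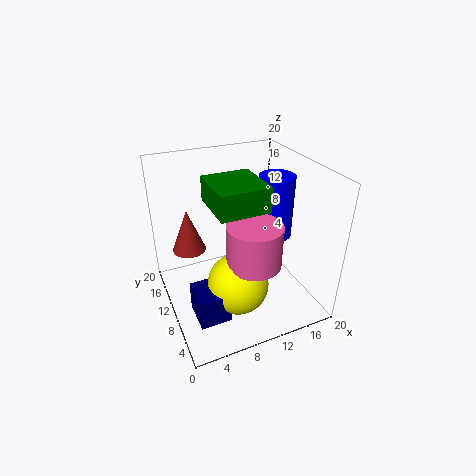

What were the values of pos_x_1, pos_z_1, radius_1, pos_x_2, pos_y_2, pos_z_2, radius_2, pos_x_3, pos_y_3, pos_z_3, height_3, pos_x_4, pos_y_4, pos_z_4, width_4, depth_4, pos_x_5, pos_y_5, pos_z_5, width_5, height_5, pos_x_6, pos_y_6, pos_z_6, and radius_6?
pos_x_1 = 8; pos_z_1 = 6; radius_1 = 4; pos_x_2 = 4.5; pos_y_2 = 16; pos_z_2 = 6; radius_2 = 2.5; pos_x_3 = 10; pos_y_3 = 5; pos_z_3 = 9; height_3 = 5.5; pos_x_4 = 5; pos_y_4 = 3; pos_z_4 = 17; width_4 = 6; depth_4 = 6.5; pos_x_5 = 2; pos_y_5 = 3; pos_z_5 = 2.5; width_5 = 4; height_5 = 4; pos_x_6 = 16; pos_y_6 = 10.5; pos_z_6 = 9; radius_6 = 2.5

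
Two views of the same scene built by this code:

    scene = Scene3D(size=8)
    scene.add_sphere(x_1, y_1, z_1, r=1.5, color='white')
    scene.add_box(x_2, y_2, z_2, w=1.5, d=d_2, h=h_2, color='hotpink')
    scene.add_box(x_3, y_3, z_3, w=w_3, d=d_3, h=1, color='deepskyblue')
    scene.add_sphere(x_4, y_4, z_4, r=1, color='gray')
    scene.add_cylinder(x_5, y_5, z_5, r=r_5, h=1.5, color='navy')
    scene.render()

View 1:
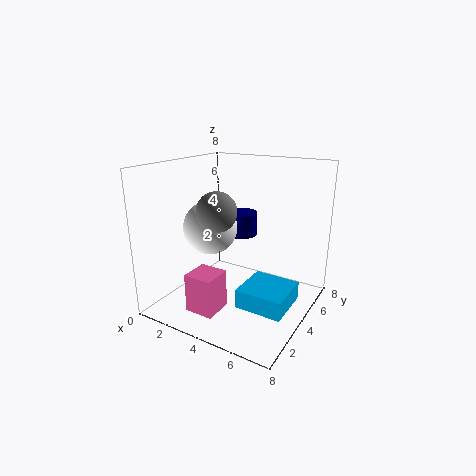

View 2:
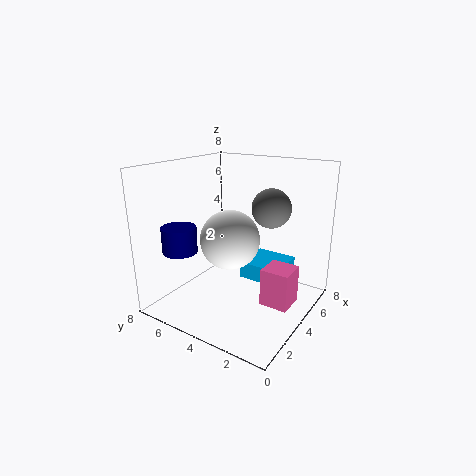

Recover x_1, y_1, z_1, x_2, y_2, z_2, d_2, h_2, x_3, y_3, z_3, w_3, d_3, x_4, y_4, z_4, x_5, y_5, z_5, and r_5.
x_1 = 2.5
y_1 = 3.5
z_1 = 4.5
x_2 = 3
y_2 = 0.5
z_2 = 1
d_2 = 1.5
h_2 = 2
x_3 = 5
y_3 = 2
z_3 = 1
w_3 = 2.5
d_3 = 2.5
x_4 = 4
y_4 = 2
z_4 = 6
x_5 = 2.5
y_5 = 7
z_5 = 3
r_5 = 1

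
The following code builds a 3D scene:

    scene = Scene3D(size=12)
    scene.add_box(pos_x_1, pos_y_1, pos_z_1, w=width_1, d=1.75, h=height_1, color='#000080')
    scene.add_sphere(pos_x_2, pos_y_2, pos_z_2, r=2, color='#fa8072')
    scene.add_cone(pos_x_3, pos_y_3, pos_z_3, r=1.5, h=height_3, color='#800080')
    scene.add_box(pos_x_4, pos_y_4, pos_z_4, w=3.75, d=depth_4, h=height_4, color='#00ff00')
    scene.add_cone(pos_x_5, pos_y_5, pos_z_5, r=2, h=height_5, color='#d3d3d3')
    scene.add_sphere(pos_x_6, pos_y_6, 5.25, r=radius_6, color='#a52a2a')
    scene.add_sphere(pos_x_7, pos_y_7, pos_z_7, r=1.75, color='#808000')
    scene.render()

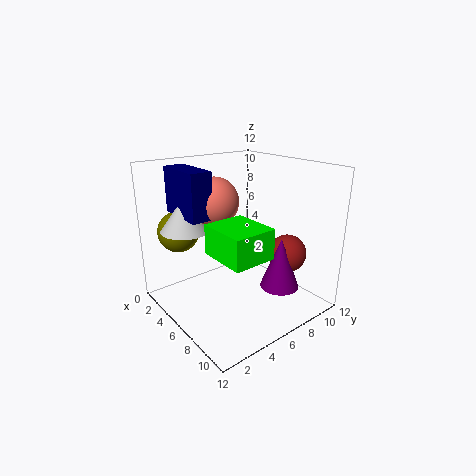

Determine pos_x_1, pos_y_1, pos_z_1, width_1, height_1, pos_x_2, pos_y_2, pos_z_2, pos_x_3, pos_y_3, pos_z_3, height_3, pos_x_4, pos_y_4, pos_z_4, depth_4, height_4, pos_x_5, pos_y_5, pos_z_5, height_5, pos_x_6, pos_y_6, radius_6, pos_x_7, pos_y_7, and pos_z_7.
pos_x_1 = 1.5, pos_y_1 = 2, pos_z_1 = 8, width_1 = 4.25, height_1 = 3.75, pos_x_2 = 4.5, pos_y_2 = 4.75, pos_z_2 = 9, pos_x_3 = 10, pos_y_3 = 7, pos_z_3 = 3, height_3 = 4, pos_x_4 = 7.25, pos_y_4 = 2, pos_z_4 = 6.25, depth_4 = 3.25, height_4 = 2.25, pos_x_5 = 3.5, pos_y_5 = 2.5, pos_z_5 = 6.75, height_5 = 2.75, pos_x_6 = 9.5, pos_y_6 = 8.25, radius_6 = 1.5, pos_x_7 = 2.25, pos_y_7 = 2.5, pos_z_7 = 6.25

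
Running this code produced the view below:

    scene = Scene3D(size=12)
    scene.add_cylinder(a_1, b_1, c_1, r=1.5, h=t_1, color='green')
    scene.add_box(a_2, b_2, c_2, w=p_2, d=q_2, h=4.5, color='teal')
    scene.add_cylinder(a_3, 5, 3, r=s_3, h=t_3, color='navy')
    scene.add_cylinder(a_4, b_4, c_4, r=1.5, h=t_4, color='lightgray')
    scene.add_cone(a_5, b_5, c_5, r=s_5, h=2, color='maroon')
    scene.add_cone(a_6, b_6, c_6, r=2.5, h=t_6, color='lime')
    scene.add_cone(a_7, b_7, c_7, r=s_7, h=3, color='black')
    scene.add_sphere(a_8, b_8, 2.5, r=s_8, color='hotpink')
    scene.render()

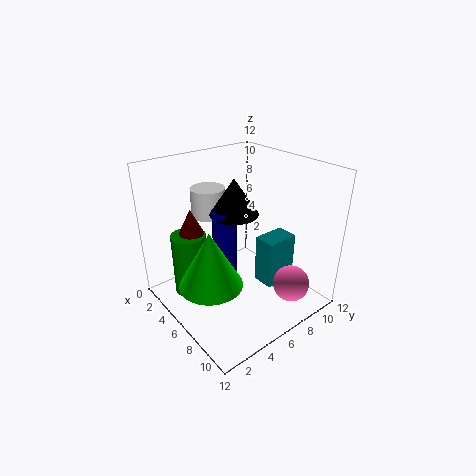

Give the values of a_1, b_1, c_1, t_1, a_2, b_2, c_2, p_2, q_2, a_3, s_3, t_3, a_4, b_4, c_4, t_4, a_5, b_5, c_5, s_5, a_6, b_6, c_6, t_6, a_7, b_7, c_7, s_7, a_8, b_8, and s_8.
a_1 = 3
b_1 = 3
c_1 = 0.5
t_1 = 5.5
a_2 = 5.5
b_2 = 8.5
c_2 = 0.5
p_2 = 2
q_2 = 3
a_3 = 5.5
s_3 = 1
t_3 = 5.5
a_4 = 2.5
b_4 = 5.5
c_4 = 7
t_4 = 2.5
a_5 = 4.5
b_5 = 2.5
c_5 = 7
s_5 = 1
a_6 = 7
b_6 = 2.5
c_6 = 3.5
t_6 = 4.5
a_7 = 5.5
b_7 = 6
c_7 = 8
s_7 = 2
a_8 = 10
b_8 = 8.5
s_8 = 1.5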